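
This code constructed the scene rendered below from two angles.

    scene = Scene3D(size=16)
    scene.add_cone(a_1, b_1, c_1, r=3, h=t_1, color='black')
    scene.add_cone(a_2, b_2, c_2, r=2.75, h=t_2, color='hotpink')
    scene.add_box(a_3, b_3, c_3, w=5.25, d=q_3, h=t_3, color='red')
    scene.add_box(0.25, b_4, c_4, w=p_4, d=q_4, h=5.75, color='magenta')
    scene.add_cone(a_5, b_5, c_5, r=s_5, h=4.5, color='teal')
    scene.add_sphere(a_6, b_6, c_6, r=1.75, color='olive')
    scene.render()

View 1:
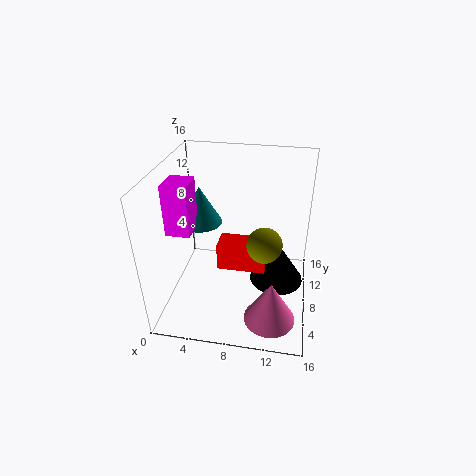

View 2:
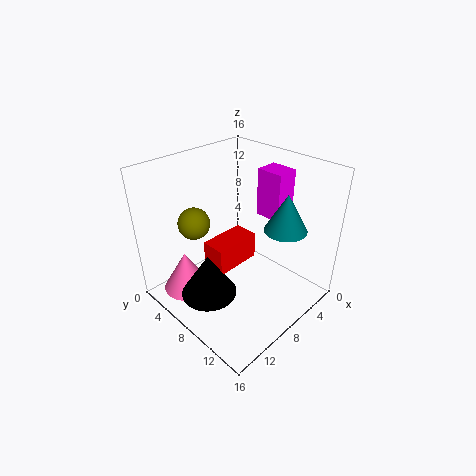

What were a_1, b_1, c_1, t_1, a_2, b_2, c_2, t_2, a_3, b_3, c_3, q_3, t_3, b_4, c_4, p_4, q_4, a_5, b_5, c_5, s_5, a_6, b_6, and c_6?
a_1 = 12.5; b_1 = 8; c_1 = 3; t_1 = 4.75; a_2 = 12.25; b_2 = 3.5; c_2 = 1; t_2 = 4.75; a_3 = 6; b_3 = 6; c_3 = 5; q_3 = 2.75; t_3 = 3; b_4 = 6.25; c_4 = 8.5; p_4 = 2.75; q_4 = 3.25; a_5 = 3; b_5 = 10.75; c_5 = 8; s_5 = 2.5; a_6 = 11.25; b_6 = 4.5; c_6 = 9.75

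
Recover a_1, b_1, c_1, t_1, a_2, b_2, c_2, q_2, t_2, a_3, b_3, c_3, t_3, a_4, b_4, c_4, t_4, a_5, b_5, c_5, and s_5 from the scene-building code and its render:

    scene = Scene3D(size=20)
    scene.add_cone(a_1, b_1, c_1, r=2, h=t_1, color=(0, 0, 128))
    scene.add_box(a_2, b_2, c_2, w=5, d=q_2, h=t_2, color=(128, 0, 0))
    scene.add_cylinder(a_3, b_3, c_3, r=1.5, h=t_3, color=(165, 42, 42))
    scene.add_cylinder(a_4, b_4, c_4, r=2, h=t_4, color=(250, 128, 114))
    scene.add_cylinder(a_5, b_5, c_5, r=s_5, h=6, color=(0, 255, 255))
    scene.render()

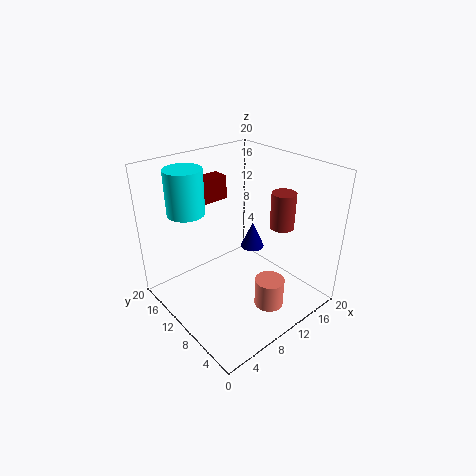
a_1 = 18, b_1 = 15.5, c_1 = 3, t_1 = 4.5, a_2 = 7.5, b_2 = 15.5, c_2 = 13.5, q_2 = 2.5, t_2 = 3.5, a_3 = 12, b_3 = 4, c_3 = 13.5, t_3 = 4.5, a_4 = 11, b_4 = 4.5, c_4 = 1.5, t_4 = 4, a_5 = 4.5, b_5 = 14, c_5 = 14, s_5 = 2.5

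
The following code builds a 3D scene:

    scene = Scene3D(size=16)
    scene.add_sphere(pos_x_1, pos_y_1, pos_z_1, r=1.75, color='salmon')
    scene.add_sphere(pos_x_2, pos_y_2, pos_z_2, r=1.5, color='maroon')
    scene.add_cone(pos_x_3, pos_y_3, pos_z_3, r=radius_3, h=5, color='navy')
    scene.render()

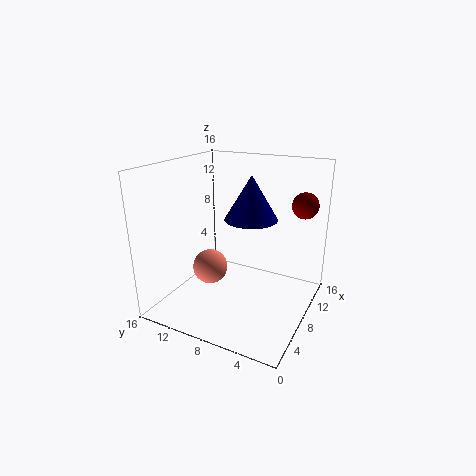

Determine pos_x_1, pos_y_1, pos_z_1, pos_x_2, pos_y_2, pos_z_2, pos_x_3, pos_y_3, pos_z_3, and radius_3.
pos_x_1 = 3.75; pos_y_1 = 9; pos_z_1 = 6.25; pos_x_2 = 12.75; pos_y_2 = 2; pos_z_2 = 11.25; pos_x_3 = 9.75; pos_y_3 = 7.25; pos_z_3 = 9.75; radius_3 = 3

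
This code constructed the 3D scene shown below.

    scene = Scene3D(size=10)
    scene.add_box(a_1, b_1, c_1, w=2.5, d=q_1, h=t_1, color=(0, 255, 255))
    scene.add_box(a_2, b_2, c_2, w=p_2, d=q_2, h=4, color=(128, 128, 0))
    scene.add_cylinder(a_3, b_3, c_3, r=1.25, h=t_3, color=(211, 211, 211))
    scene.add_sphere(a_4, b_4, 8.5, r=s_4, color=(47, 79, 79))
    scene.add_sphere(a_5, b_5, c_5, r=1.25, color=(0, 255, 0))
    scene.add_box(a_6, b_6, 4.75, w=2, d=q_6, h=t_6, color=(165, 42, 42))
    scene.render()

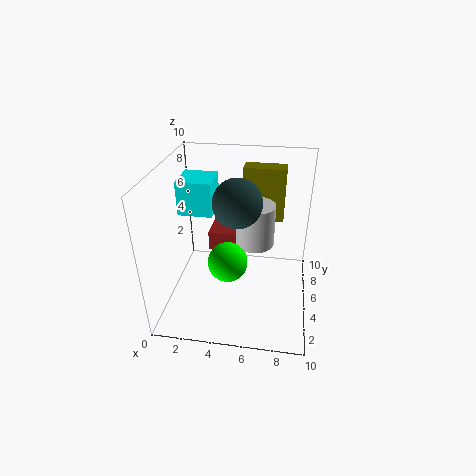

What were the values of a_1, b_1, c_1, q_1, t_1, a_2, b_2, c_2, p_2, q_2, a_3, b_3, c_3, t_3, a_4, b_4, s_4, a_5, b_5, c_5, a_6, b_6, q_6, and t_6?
a_1 = 0.5; b_1 = 5.75; c_1 = 6; q_1 = 2.5; t_1 = 2.5; a_2 = 5; b_2 = 7.25; c_2 = 5.25; p_2 = 3; q_2 = 1.25; a_3 = 6.25; b_3 = 4.25; c_3 = 5.25; t_3 = 2.75; a_4 = 5.25; b_4 = 3.25; s_4 = 1.5; a_5 = 4.75; b_5 = 2.5; c_5 = 4.75; a_6 = 3.25; b_6 = 3.75; q_6 = 3.25; t_6 = 1.25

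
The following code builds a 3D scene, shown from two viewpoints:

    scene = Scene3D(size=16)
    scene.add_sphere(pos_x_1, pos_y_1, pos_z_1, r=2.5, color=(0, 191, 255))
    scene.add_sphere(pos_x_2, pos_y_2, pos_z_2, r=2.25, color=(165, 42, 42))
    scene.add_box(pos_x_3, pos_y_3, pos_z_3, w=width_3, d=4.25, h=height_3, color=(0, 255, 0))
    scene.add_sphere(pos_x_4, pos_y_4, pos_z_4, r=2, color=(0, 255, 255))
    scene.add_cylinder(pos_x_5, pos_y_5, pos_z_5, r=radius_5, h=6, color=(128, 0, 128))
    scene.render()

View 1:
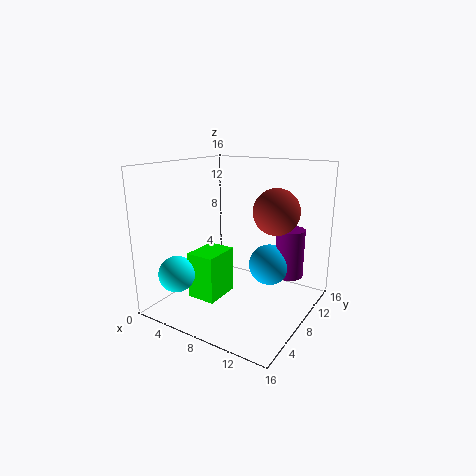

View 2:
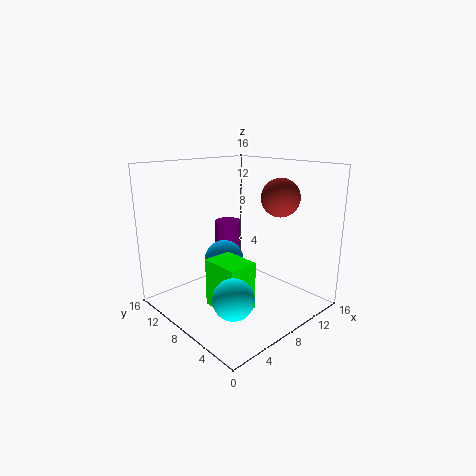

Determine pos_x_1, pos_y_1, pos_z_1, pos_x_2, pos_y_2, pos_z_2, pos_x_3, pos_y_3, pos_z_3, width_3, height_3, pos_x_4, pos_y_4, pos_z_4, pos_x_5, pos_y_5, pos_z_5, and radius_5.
pos_x_1 = 9.75; pos_y_1 = 12.5; pos_z_1 = 3.5; pos_x_2 = 13.25; pos_y_2 = 6.5; pos_z_2 = 12; pos_x_3 = 3.75; pos_y_3 = 4.25; pos_z_3 = 1.25; width_3 = 3.25; height_3 = 5.25; pos_x_4 = 3; pos_y_4 = 3.25; pos_z_4 = 4.25; pos_x_5 = 11.75; pos_y_5 = 14; pos_z_5 = 2; radius_5 = 1.75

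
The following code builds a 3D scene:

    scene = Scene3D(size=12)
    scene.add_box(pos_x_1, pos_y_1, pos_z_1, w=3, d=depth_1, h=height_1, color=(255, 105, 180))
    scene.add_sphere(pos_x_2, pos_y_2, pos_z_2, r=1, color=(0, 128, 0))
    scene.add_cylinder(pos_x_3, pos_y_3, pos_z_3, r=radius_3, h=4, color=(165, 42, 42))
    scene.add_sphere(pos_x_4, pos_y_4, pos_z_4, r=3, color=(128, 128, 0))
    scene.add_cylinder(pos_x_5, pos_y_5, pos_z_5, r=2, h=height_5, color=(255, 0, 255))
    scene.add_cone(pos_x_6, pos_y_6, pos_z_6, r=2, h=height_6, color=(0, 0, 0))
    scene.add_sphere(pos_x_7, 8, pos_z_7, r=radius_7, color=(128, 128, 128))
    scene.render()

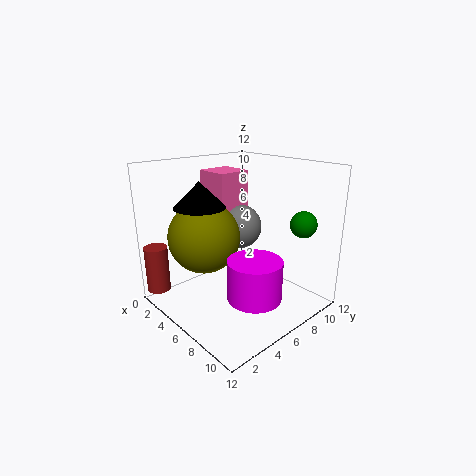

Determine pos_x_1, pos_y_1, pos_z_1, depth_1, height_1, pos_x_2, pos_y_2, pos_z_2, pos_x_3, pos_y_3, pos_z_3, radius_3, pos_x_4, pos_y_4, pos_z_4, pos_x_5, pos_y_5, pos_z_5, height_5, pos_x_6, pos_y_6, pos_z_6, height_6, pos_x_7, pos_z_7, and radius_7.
pos_x_1 = 1, pos_y_1 = 6, pos_z_1 = 6, depth_1 = 3, height_1 = 5, pos_x_2 = 11, pos_y_2 = 8, pos_z_2 = 8, pos_x_3 = 1, pos_y_3 = 1, pos_z_3 = 1, radius_3 = 1, pos_x_4 = 4, pos_y_4 = 4, pos_z_4 = 6, pos_x_5 = 10, pos_y_5 = 4, pos_z_5 = 3, height_5 = 3, pos_x_6 = 5, pos_y_6 = 3, pos_z_6 = 9, height_6 = 2, pos_x_7 = 4, pos_z_7 = 6, radius_7 = 2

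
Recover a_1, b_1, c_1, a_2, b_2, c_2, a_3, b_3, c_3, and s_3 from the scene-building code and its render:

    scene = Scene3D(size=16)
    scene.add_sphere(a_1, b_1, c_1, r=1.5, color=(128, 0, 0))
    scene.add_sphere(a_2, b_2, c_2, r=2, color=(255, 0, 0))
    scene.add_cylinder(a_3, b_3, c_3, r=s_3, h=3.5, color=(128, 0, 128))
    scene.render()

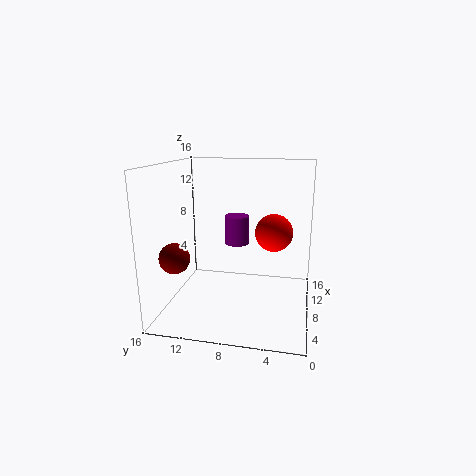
a_1 = 2, b_1 = 13, c_1 = 7.5, a_2 = 7.5, b_2 = 4, c_2 = 9, a_3 = 12, b_3 = 9, c_3 = 6, s_3 = 1.5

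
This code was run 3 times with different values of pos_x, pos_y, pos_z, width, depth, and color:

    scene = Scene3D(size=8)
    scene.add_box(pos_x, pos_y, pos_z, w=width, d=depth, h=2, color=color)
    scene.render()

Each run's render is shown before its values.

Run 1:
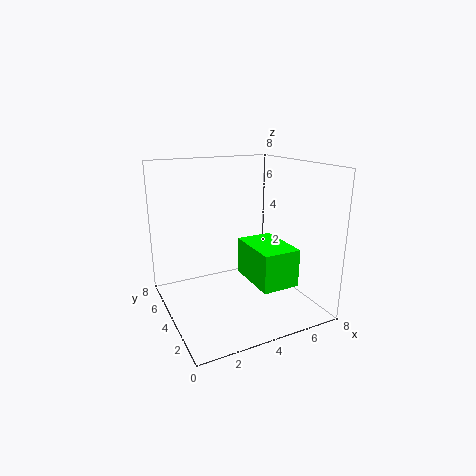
pos_x = 4
pos_y = 1
pos_z = 2
width = 2
depth = 3
color = 'lime'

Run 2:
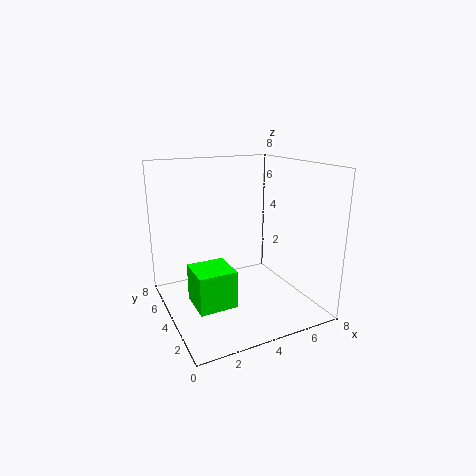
pos_x = 1
pos_y = 2
pos_z = 1
width = 2
depth = 2
color = 'lime'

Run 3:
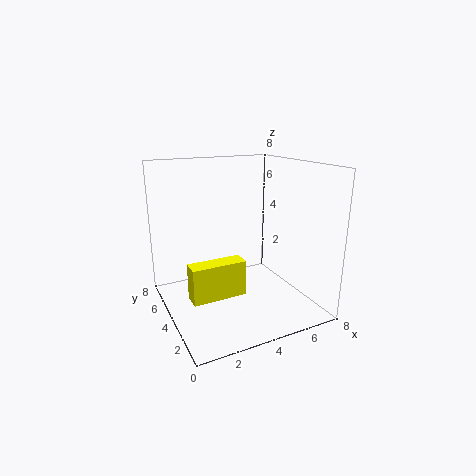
pos_x = 1
pos_y = 3
pos_z = 1
width = 3
depth = 1
color = 'yellow'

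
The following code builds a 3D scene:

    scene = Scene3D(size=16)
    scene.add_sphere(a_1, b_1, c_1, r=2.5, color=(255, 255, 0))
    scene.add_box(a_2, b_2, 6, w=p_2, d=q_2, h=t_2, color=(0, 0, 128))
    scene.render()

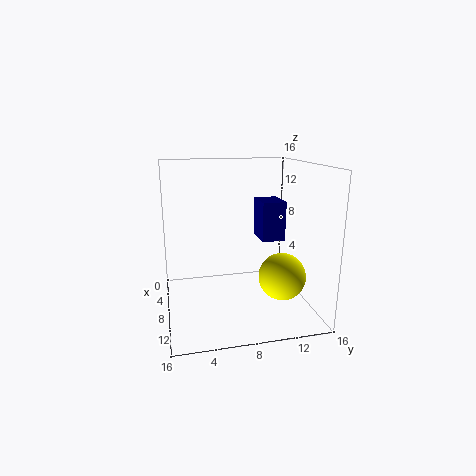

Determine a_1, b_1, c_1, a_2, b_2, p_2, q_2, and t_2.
a_1 = 11.5, b_1 = 12, c_1 = 4.5, a_2 = 0.5, b_2 = 12, p_2 = 4, q_2 = 3, t_2 = 5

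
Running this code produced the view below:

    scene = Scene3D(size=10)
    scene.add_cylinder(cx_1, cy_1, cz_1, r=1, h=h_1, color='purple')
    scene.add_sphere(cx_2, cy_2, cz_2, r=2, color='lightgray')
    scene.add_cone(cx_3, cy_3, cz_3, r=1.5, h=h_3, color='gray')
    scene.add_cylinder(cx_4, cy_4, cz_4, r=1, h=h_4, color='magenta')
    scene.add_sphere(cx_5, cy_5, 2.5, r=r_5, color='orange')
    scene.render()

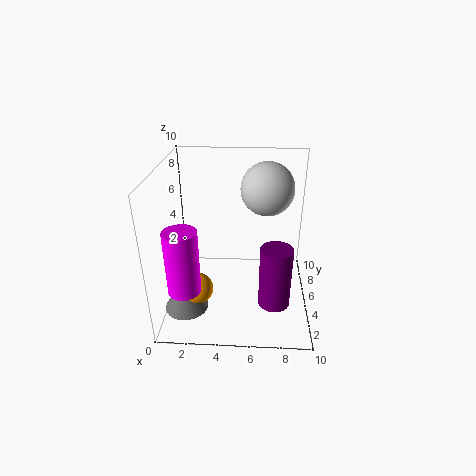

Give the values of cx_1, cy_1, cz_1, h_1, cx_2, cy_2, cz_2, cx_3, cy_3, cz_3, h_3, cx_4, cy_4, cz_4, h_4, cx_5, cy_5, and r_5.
cx_1 = 7.5; cy_1 = 2; cz_1 = 2; h_1 = 4; cx_2 = 7; cy_2 = 8; cz_2 = 7.5; cx_3 = 1.5; cy_3 = 3; cz_3 = 0.5; h_3 = 2.5; cx_4 = 2; cy_4 = 1; cz_4 = 3.5; h_4 = 4; cx_5 = 2.5; cy_5 = 2.5; r_5 = 1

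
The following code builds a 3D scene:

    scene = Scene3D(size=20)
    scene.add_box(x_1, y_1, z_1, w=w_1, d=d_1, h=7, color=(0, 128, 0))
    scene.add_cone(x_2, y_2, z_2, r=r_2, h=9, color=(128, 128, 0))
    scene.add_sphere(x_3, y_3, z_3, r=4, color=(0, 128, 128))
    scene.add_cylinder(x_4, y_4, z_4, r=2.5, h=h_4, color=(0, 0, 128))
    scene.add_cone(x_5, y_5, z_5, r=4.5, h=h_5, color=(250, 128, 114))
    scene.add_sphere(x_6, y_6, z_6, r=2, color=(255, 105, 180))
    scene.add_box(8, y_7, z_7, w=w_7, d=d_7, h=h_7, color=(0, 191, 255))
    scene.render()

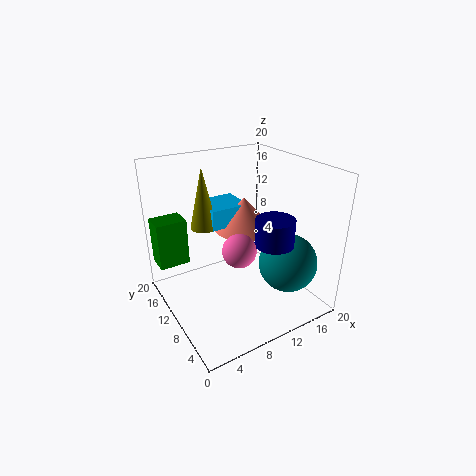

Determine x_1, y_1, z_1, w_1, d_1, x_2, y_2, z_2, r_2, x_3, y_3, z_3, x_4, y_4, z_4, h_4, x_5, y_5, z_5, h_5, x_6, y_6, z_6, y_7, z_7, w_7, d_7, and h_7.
x_1 = 0.5; y_1 = 16; z_1 = 4.5; w_1 = 4.5; d_1 = 3.5; x_2 = 7.5; y_2 = 15.5; z_2 = 10; r_2 = 2; x_3 = 15; y_3 = 5; z_3 = 7; x_4 = 12; y_4 = 4.5; z_4 = 11; h_4 = 3.5; x_5 = 13.5; y_5 = 14; z_5 = 9; h_5 = 5; x_6 = 6.5; y_6 = 4; z_6 = 12; y_7 = 13.5; z_7 = 10; w_7 = 6; d_7 = 5.5; h_7 = 3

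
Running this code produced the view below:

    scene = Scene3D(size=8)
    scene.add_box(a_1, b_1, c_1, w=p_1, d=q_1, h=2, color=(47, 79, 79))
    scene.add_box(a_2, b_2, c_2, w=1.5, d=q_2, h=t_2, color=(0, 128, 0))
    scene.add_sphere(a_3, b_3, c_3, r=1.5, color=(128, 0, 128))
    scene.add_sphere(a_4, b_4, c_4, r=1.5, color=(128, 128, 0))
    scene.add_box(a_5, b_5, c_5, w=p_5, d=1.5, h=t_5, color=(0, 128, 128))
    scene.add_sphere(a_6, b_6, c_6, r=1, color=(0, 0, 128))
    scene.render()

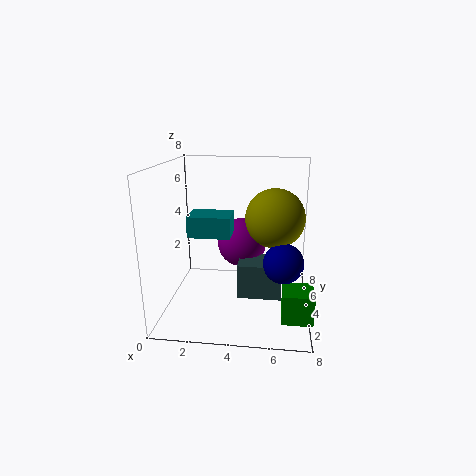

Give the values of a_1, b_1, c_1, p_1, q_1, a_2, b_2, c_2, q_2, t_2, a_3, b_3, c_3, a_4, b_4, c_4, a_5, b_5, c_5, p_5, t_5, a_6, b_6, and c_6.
a_1 = 4
b_1 = 3.5
c_1 = 0.5
p_1 = 2.5
q_1 = 2
a_2 = 6.5
b_2 = 0.5
c_2 = 1
q_2 = 1.5
t_2 = 1.5
a_3 = 4
b_3 = 6
c_3 = 3
a_4 = 6
b_4 = 3
c_4 = 5.5
a_5 = 2
b_5 = 1
c_5 = 5
p_5 = 2
t_5 = 1
a_6 = 6.5
b_6 = 2
c_6 = 3.5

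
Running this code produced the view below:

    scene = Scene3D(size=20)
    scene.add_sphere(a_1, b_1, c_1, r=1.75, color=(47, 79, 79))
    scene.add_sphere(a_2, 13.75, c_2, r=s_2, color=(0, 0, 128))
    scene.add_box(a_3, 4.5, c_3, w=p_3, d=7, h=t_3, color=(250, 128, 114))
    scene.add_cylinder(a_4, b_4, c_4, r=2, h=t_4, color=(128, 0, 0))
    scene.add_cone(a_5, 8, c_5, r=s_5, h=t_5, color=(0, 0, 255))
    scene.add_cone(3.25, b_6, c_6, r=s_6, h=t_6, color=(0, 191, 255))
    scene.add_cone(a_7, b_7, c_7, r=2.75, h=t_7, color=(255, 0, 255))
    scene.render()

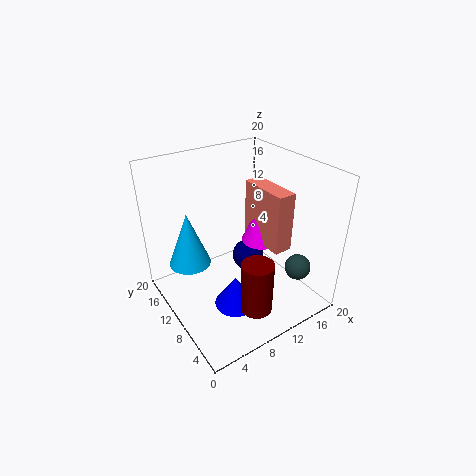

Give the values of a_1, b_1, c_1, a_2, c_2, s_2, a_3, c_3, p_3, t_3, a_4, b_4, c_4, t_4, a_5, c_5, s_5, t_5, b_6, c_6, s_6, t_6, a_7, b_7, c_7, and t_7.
a_1 = 15.5; b_1 = 3.5; c_1 = 6.75; a_2 = 14.5; c_2 = 3.25; s_2 = 2.5; a_3 = 12.25; c_3 = 9.5; p_3 = 2.5; t_3 = 8; a_4 = 7.75; b_4 = 2.5; c_4 = 4.25; t_4 = 6.75; a_5 = 8.25; c_5 = 0.5; s_5 = 3; t_5 = 4.5; b_6 = 11.5; c_6 = 7.75; s_6 = 2.75; t_6 = 7.25; a_7 = 13.5; b_7 = 9.25; c_7 = 9; t_7 = 6.5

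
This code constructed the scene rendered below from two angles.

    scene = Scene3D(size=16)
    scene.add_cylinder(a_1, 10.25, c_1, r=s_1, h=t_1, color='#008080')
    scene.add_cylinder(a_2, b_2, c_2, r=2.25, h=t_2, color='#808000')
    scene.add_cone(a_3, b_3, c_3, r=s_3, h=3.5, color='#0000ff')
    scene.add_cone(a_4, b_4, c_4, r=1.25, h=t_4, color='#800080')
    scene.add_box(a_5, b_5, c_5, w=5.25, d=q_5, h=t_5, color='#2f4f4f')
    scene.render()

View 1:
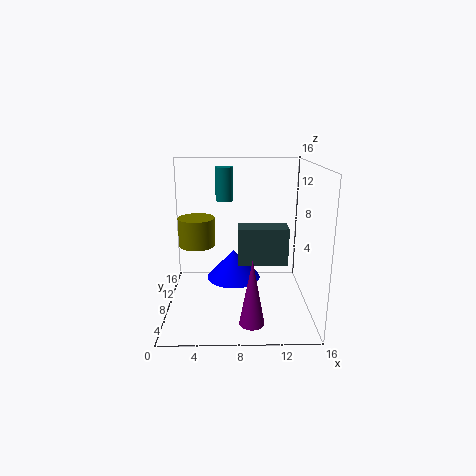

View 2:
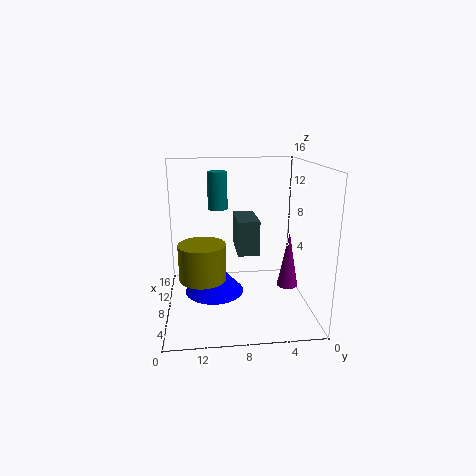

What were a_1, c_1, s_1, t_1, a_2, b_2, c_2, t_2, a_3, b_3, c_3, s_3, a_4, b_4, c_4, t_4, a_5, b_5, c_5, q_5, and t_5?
a_1 = 6.5; c_1 = 11.75; s_1 = 1; t_1 = 3.75; a_2 = 3; b_2 = 12; c_2 = 5.75; t_2 = 3.5; a_3 = 7.5; b_3 = 10.75; c_3 = 2; s_3 = 3.25; a_4 = 9.25; b_4 = 1.75; c_4 = 1.25; t_4 = 6.75; a_5 = 8; b_5 = 5.5; c_5 = 5.75; q_5 = 2.5; t_5 = 4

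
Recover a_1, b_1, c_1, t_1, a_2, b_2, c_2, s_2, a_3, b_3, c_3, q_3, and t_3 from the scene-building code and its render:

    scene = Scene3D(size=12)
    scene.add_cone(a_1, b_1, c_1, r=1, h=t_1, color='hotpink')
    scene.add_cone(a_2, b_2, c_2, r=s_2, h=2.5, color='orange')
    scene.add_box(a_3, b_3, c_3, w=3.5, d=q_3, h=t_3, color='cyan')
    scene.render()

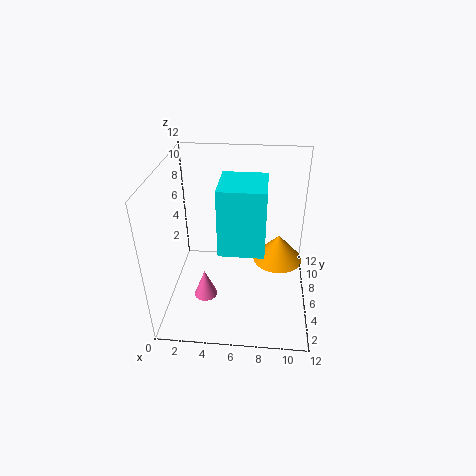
a_1 = 3.25, b_1 = 4.75, c_1 = 0.75, t_1 = 2.5, a_2 = 9.5, b_2 = 8.25, c_2 = 2.5, s_2 = 2.25, a_3 = 4.75, b_3 = 3, c_3 = 6.25, q_3 = 3.75, t_3 = 5.25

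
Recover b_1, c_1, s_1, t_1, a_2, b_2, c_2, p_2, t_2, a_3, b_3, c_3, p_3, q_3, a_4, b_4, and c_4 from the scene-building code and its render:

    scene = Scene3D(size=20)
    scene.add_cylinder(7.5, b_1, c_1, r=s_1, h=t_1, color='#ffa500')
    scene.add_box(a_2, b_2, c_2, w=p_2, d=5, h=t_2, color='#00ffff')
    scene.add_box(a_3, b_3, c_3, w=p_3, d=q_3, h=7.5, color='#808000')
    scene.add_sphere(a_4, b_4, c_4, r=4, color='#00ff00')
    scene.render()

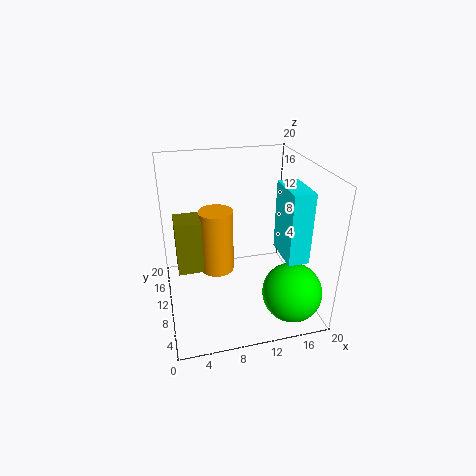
b_1 = 13, c_1 = 3.5, s_1 = 2.5, t_1 = 9.5, a_2 = 13.5, b_2 = 0.5, c_2 = 11, p_2 = 2.5, t_2 = 8.5, a_3 = 1.5, b_3 = 9.5, c_3 = 5.5, p_3 = 3.5, q_3 = 4, a_4 = 16, b_4 = 4, c_4 = 4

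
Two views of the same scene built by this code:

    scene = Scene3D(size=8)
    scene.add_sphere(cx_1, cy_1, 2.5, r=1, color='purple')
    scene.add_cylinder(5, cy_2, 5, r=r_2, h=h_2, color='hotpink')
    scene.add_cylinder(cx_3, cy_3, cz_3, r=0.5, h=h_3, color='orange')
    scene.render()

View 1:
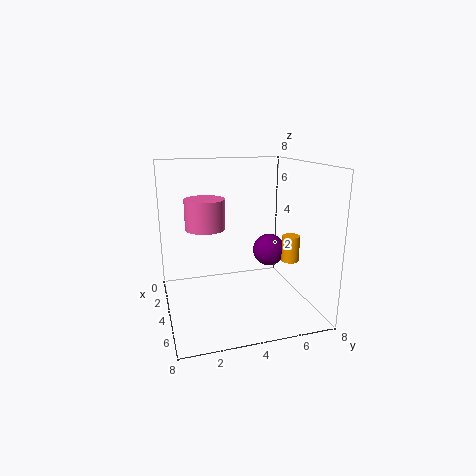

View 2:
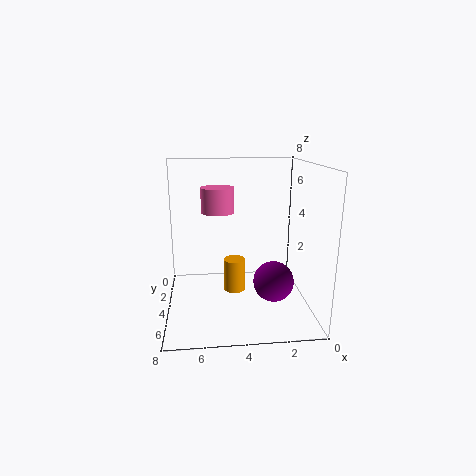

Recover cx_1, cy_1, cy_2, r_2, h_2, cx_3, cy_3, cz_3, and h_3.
cx_1 = 2.5
cy_1 = 6.5
cy_2 = 2
r_2 = 1
h_2 = 1.5
cx_3 = 4.5
cy_3 = 7
cz_3 = 2.5
h_3 = 1.5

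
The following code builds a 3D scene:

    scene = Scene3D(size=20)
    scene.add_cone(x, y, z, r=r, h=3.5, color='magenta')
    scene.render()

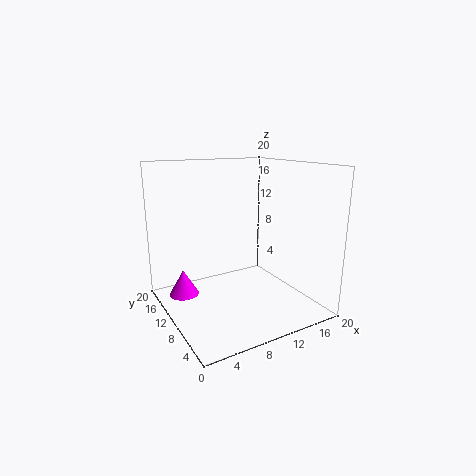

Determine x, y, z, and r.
x = 2.5
y = 12
z = 2.5
r = 2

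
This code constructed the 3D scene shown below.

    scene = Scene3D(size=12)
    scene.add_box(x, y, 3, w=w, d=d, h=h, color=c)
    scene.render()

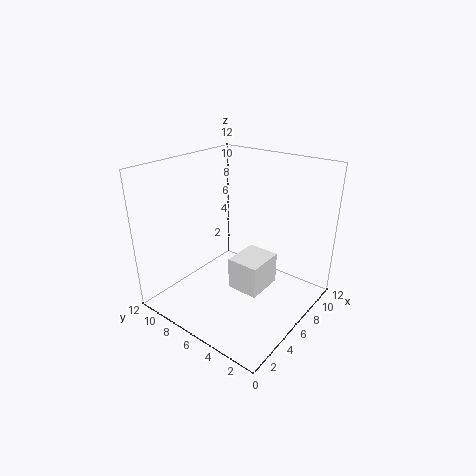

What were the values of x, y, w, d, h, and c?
x = 3.5; y = 2.5; w = 3; d = 2.5; h = 2.5; c = 'white'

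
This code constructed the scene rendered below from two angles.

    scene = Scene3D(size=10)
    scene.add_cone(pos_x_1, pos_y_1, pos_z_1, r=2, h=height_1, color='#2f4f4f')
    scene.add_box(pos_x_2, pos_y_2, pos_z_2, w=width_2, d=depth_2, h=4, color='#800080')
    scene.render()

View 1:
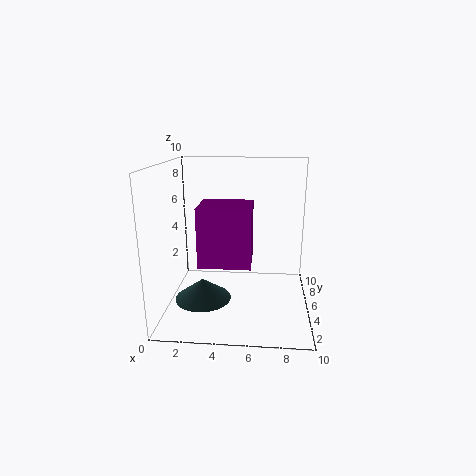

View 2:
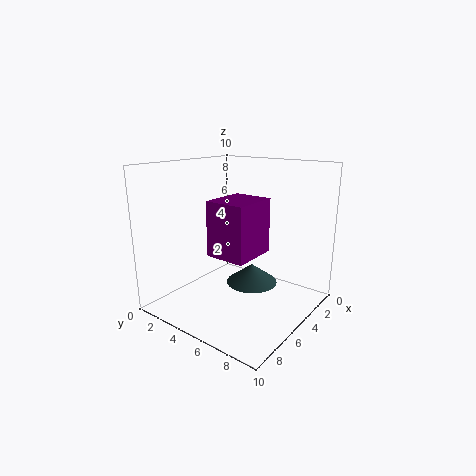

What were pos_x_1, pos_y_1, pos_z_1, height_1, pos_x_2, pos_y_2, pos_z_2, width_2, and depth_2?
pos_x_1 = 2.5
pos_y_1 = 4.5
pos_z_1 = 0.5
height_1 = 1.5
pos_x_2 = 2.5
pos_y_2 = 3
pos_z_2 = 3.5
width_2 = 3.5
depth_2 = 3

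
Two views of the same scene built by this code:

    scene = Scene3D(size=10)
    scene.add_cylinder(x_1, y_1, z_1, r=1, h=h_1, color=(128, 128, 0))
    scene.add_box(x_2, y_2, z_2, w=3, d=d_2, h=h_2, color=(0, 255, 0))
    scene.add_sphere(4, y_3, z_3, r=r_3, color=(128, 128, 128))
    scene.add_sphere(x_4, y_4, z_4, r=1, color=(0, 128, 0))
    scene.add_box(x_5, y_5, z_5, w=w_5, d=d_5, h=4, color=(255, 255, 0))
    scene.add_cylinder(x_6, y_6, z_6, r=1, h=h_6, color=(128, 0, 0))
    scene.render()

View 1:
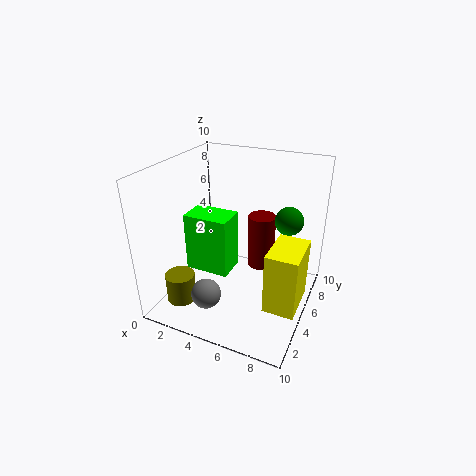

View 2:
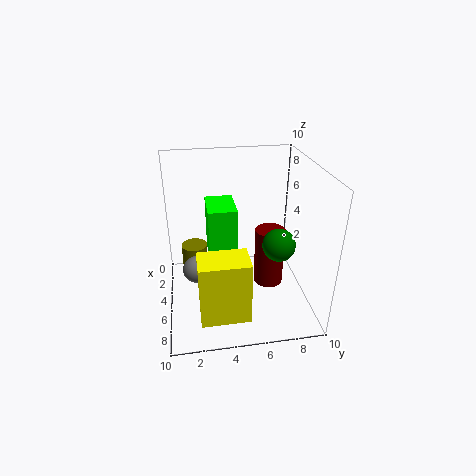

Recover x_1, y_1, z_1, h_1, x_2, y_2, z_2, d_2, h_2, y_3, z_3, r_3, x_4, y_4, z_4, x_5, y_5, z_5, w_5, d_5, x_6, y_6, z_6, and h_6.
x_1 = 2; y_1 = 2; z_1 = 1; h_1 = 2; x_2 = 2; y_2 = 3; z_2 = 3; d_2 = 2; h_2 = 4; y_3 = 2; z_3 = 2; r_3 = 1; x_4 = 8; y_4 = 7; z_4 = 6; x_5 = 8; y_5 = 2; z_5 = 2; w_5 = 2; d_5 = 3; x_6 = 6; y_6 = 7; z_6 = 2; h_6 = 4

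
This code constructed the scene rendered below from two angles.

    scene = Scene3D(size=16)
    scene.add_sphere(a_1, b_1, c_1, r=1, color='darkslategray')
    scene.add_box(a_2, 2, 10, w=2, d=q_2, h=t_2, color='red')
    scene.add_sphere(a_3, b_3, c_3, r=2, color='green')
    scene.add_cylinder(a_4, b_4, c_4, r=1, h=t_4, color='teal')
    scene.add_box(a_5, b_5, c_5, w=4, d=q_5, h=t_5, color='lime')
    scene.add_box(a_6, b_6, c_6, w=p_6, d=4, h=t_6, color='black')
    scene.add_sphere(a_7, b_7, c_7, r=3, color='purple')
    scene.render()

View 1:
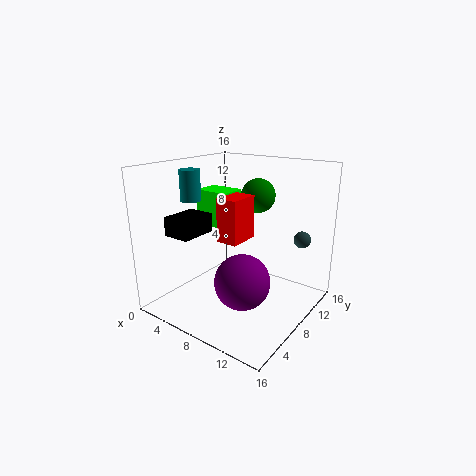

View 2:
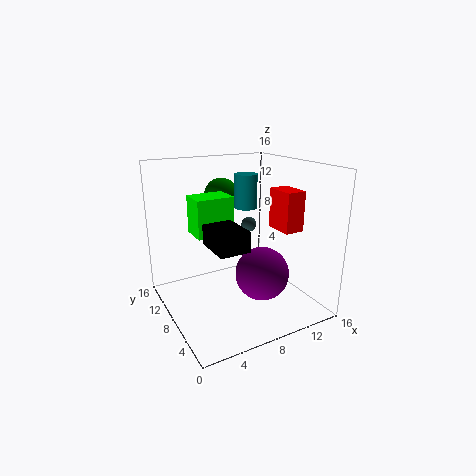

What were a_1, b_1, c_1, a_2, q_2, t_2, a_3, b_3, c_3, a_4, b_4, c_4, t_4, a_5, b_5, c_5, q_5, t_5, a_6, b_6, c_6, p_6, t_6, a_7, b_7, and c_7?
a_1 = 13, b_1 = 14, c_1 = 7, a_2 = 10, q_2 = 3, t_2 = 4, a_3 = 8, b_3 = 12, c_3 = 12, a_4 = 6, b_4 = 3, c_4 = 13, t_4 = 3, a_5 = 3, b_5 = 7, c_5 = 9, q_5 = 3, t_5 = 4, a_6 = 3, b_6 = 2, c_6 = 9, p_6 = 3, t_6 = 2, a_7 = 10, b_7 = 6, c_7 = 4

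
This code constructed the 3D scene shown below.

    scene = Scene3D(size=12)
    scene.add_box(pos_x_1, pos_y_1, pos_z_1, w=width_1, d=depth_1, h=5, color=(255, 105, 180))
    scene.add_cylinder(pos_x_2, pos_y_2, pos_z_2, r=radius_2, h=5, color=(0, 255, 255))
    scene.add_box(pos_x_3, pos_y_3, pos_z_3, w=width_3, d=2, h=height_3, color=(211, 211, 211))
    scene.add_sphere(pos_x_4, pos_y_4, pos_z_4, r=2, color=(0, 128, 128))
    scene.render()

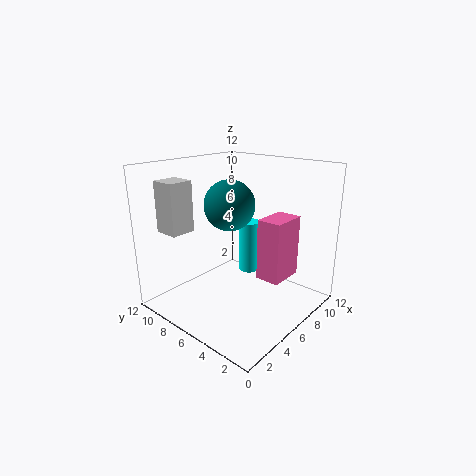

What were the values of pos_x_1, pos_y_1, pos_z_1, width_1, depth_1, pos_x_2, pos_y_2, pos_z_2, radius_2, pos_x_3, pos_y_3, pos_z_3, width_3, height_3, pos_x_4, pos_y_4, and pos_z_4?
pos_x_1 = 6; pos_y_1 = 2; pos_z_1 = 3; width_1 = 3; depth_1 = 2; pos_x_2 = 10; pos_y_2 = 8; pos_z_2 = 1; radius_2 = 1; pos_x_3 = 1; pos_y_3 = 8; pos_z_3 = 7; width_3 = 2; height_3 = 4; pos_x_4 = 5; pos_y_4 = 6; pos_z_4 = 9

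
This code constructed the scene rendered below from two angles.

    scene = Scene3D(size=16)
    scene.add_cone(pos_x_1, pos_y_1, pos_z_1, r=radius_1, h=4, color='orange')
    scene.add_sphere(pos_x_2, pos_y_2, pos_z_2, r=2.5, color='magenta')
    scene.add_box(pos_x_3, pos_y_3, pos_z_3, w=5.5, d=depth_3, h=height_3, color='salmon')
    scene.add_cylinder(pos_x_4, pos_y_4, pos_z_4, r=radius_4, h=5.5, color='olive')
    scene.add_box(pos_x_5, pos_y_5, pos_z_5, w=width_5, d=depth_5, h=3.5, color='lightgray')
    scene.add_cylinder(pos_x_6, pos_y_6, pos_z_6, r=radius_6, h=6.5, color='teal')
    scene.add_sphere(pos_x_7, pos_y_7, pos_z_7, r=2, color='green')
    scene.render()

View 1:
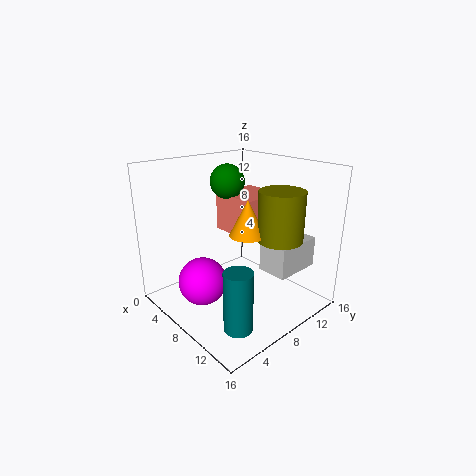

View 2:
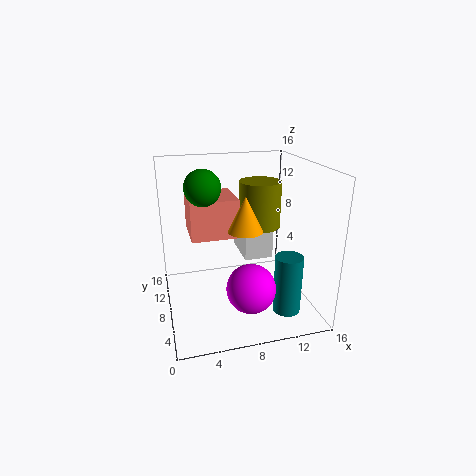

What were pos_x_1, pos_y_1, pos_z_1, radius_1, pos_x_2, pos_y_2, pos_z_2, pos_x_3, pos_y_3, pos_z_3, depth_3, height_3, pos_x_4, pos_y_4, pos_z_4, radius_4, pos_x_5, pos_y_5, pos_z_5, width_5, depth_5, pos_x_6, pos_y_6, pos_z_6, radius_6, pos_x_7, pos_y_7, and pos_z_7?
pos_x_1 = 9, pos_y_1 = 8.5, pos_z_1 = 8.5, radius_1 = 2, pos_x_2 = 8, pos_y_2 = 3, pos_z_2 = 4.5, pos_x_3 = 3, pos_y_3 = 9, pos_z_3 = 7.5, depth_3 = 5.5, height_3 = 4.5, pos_x_4 = 11.5, pos_y_4 = 11, pos_z_4 = 8, radius_4 = 2.5, pos_x_5 = 9.5, pos_y_5 = 10, pos_z_5 = 4, width_5 = 3.5, depth_5 = 5.5, pos_x_6 = 12.5, pos_y_6 = 4, pos_z_6 = 0.5, radius_6 = 1.5, pos_x_7 = 4.5, pos_y_7 = 9.5, pos_z_7 = 13.5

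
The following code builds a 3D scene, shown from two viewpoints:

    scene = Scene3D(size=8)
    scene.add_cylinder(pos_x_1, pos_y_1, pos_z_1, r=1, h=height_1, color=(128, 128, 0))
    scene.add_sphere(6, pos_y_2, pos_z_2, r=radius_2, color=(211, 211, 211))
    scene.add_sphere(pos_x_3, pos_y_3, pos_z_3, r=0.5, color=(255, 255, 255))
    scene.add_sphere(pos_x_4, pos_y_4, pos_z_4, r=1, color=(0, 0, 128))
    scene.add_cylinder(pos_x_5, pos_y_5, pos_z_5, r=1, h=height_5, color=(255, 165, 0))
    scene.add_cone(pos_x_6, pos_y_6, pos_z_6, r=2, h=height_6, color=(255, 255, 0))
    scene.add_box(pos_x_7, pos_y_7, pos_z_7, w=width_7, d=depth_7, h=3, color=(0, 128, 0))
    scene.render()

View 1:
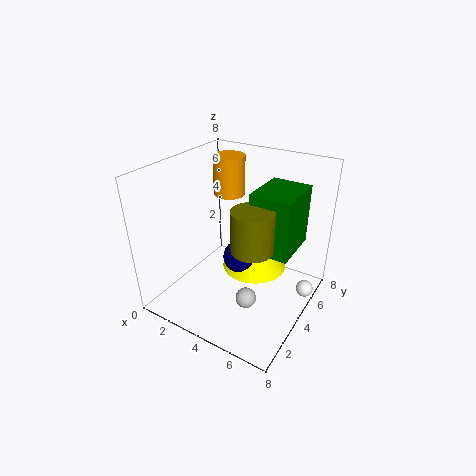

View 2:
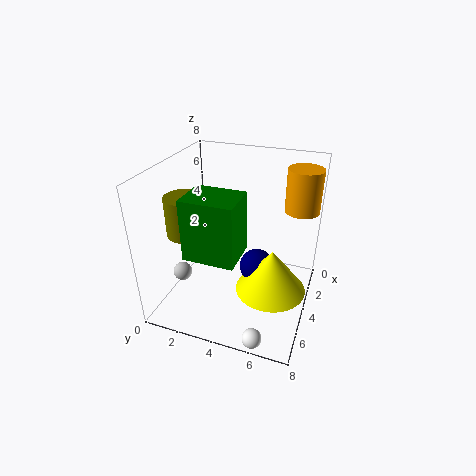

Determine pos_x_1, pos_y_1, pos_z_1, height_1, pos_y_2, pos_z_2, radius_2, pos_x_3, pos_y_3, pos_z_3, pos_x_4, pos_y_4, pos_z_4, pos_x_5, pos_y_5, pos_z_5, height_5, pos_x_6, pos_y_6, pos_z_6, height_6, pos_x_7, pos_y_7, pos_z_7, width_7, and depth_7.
pos_x_1 = 6; pos_y_1 = 2; pos_z_1 = 5; height_1 = 2; pos_y_2 = 1.5; pos_z_2 = 2.5; radius_2 = 0.5; pos_x_3 = 7.5; pos_y_3 = 6; pos_z_3 = 0.5; pos_x_4 = 3.5; pos_y_4 = 5; pos_z_4 = 2; pos_x_5 = 1.5; pos_y_5 = 7; pos_z_5 = 5; height_5 = 2.5; pos_x_6 = 4; pos_y_6 = 6; pos_z_6 = 1; height_6 = 2.5; pos_x_7 = 5.5; pos_y_7 = 2.5; pos_z_7 = 4.5; width_7 = 2; depth_7 = 2.5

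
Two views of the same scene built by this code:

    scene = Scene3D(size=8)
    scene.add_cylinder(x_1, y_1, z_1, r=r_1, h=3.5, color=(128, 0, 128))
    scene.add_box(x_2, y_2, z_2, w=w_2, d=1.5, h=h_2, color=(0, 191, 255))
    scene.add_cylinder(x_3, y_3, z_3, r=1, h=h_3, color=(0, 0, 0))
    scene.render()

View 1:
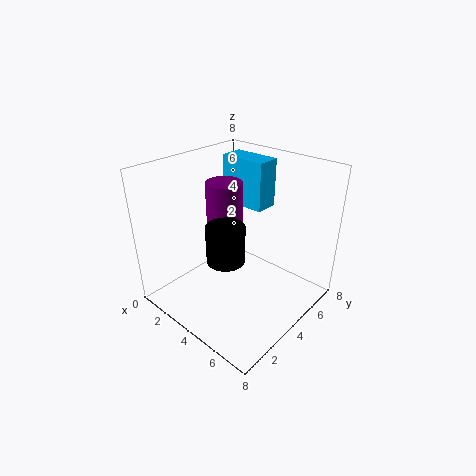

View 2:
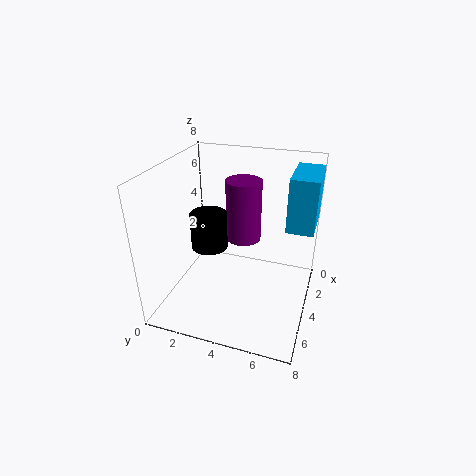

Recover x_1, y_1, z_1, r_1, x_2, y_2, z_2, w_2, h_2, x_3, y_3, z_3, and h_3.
x_1 = 3
y_1 = 4
z_1 = 3.5
r_1 = 1
x_2 = 0.5
y_2 = 6.5
z_2 = 4.5
w_2 = 3
h_2 = 3
x_3 = 4.5
y_3 = 2.5
z_3 = 3.5
h_3 = 2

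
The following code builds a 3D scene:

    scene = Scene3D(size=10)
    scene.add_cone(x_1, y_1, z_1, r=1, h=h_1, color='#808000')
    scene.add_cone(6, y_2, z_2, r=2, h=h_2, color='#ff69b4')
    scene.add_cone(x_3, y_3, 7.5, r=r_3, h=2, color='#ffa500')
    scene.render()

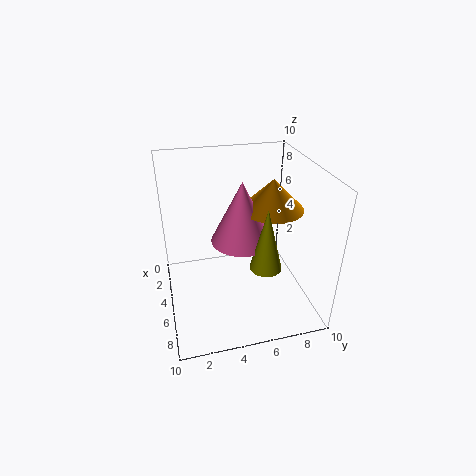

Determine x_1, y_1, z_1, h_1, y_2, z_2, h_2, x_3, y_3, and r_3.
x_1 = 8
y_1 = 6
z_1 = 4.5
h_1 = 4
y_2 = 5
z_2 = 5.5
h_2 = 4
x_3 = 6
y_3 = 7
r_3 = 2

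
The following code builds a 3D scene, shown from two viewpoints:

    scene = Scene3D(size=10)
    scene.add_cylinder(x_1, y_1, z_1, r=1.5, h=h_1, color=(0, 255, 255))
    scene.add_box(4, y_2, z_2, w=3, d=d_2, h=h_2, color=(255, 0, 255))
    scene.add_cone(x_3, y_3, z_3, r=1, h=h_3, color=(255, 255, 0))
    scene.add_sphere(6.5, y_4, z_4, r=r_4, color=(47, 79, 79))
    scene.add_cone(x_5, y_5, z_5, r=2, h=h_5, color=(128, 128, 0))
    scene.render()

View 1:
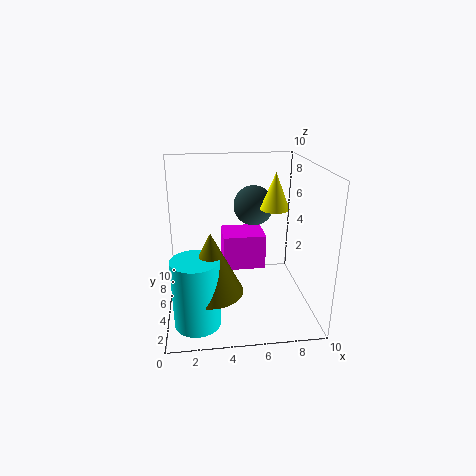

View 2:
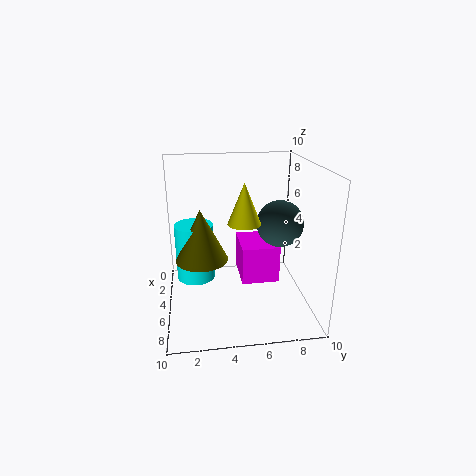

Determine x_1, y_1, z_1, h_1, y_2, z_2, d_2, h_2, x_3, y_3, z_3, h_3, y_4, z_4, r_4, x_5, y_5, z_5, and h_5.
x_1 = 2, y_1 = 2, z_1 = 0.5, h_1 = 4.5, y_2 = 5, z_2 = 2.5, d_2 = 2.5, h_2 = 2.5, x_3 = 7.5, y_3 = 5, z_3 = 7, h_3 = 2.5, y_4 = 7.5, z_4 = 6.5, r_4 = 1.5, x_5 = 3, y_5 = 2.5, z_5 = 2.5, h_5 = 4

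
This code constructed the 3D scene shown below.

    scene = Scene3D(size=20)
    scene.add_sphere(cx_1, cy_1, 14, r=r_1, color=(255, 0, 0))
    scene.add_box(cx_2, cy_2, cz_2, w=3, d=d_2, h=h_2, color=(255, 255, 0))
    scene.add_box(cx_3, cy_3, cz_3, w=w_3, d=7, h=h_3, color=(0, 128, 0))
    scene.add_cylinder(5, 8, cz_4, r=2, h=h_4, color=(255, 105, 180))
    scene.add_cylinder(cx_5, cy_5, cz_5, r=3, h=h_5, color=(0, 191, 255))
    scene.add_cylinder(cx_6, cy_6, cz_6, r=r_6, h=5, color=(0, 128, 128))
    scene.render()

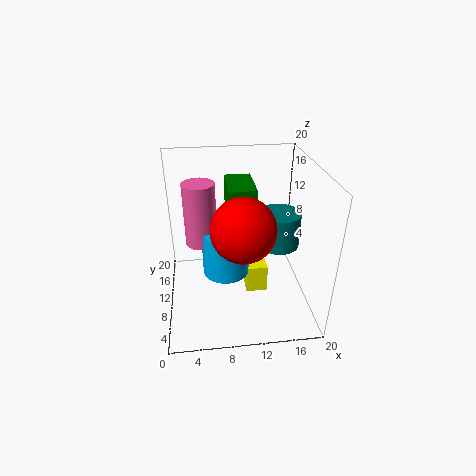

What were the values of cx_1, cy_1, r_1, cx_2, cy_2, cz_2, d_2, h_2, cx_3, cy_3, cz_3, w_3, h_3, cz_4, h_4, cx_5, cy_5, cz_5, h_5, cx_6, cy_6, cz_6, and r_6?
cx_1 = 10
cy_1 = 5
r_1 = 4
cx_2 = 11
cy_2 = 8
cz_2 = 2
d_2 = 6
h_2 = 4
cx_3 = 9
cy_3 = 12
cz_3 = 8
w_3 = 4
h_3 = 8
cz_4 = 11
h_4 = 8
cx_5 = 8
cy_5 = 7
cz_5 = 7
h_5 = 6
cx_6 = 16
cy_6 = 11
cz_6 = 8
r_6 = 3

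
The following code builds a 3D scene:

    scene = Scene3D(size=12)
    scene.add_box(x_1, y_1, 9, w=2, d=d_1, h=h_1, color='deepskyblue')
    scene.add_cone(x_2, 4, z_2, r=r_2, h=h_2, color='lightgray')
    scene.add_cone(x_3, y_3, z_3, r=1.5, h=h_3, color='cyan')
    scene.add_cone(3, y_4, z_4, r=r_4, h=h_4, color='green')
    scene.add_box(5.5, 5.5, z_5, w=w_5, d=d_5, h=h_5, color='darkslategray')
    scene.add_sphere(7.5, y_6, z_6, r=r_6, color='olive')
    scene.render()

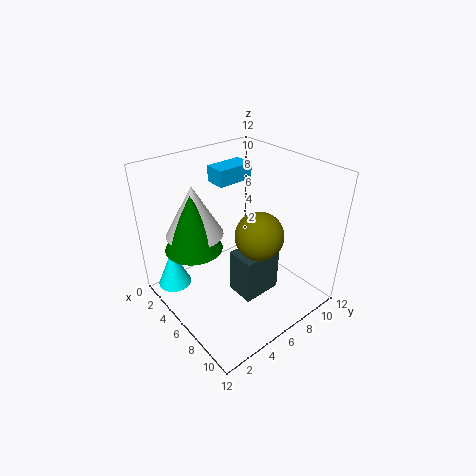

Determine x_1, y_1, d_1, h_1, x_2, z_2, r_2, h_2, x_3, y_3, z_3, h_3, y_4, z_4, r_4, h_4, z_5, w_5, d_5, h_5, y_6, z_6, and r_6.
x_1 = 0.5
y_1 = 7
d_1 = 3.5
h_1 = 1.5
x_2 = 2.5
z_2 = 5.5
r_2 = 2.5
h_2 = 4.5
x_3 = 1.5
y_3 = 2
z_3 = 0.5
h_3 = 3.5
y_4 = 3.5
z_4 = 4.5
r_4 = 2.5
h_4 = 5
z_5 = 0.5
w_5 = 2.5
d_5 = 3.5
h_5 = 4
y_6 = 7
z_6 = 6.5
r_6 = 2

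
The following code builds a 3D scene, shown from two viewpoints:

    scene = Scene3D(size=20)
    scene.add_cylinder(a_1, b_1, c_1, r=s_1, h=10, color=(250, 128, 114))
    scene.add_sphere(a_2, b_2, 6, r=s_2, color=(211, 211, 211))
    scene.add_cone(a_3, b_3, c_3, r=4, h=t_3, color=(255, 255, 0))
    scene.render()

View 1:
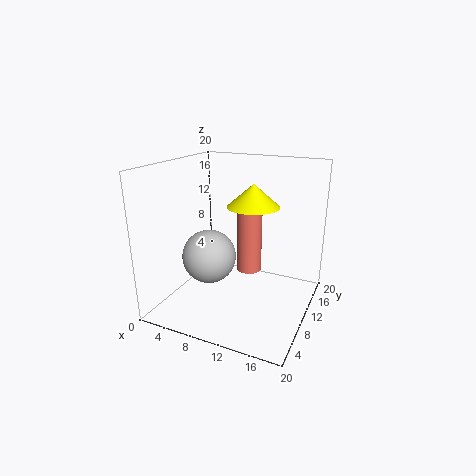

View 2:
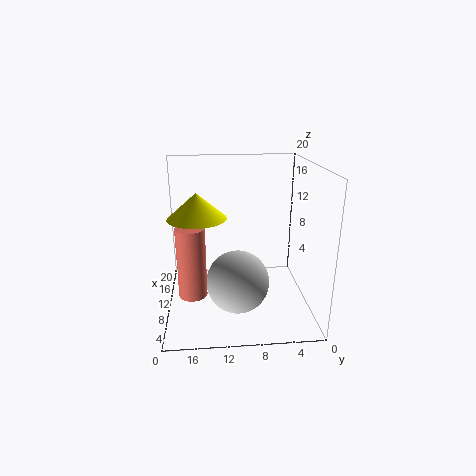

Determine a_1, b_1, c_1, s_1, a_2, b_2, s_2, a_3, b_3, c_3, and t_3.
a_1 = 9
b_1 = 16.5
c_1 = 2
s_1 = 2
a_2 = 5
b_2 = 10.5
s_2 = 4
a_3 = 10
b_3 = 15.5
c_3 = 13
t_3 = 3.5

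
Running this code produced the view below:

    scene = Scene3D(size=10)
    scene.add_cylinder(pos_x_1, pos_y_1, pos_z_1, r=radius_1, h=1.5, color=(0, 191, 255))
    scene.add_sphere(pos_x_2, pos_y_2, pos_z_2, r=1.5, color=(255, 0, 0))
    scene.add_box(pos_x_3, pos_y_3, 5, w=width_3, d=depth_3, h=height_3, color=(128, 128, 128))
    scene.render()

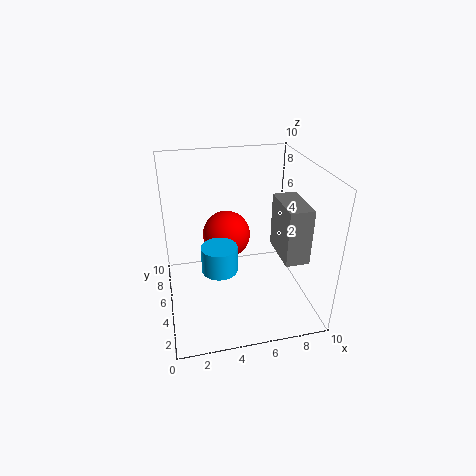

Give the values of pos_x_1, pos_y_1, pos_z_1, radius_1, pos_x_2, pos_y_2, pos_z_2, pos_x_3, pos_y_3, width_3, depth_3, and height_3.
pos_x_1 = 3, pos_y_1 = 1, pos_z_1 = 5.5, radius_1 = 1, pos_x_2 = 4, pos_y_2 = 4, pos_z_2 = 6, pos_x_3 = 7, pos_y_3 = 1, width_3 = 1.5, depth_3 = 3, height_3 = 3.5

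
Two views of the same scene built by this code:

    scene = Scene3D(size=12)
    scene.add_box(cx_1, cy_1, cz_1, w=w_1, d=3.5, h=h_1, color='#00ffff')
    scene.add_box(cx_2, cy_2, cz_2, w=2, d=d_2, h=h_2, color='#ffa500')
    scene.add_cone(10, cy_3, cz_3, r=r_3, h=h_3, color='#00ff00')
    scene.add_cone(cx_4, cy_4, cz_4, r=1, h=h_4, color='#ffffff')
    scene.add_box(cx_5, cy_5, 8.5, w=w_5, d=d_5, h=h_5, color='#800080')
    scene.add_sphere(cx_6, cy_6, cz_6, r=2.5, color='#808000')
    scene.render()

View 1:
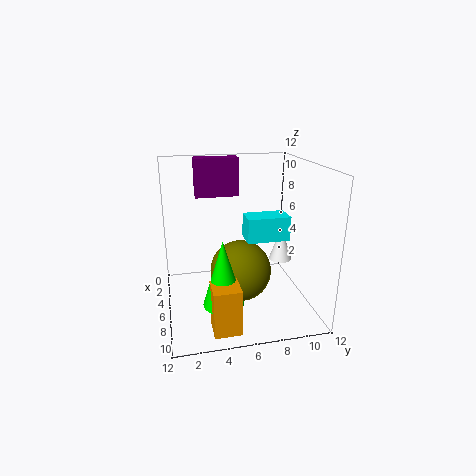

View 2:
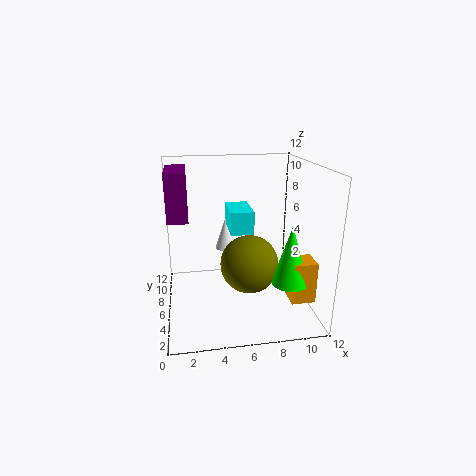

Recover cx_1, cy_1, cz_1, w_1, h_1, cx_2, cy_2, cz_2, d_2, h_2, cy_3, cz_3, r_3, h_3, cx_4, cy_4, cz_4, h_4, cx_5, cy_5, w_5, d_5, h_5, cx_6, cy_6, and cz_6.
cx_1 = 5.5
cy_1 = 6.5
cz_1 = 6
w_1 = 2
h_1 = 2
cx_2 = 10
cy_2 = 3
cz_2 = 1
d_2 = 2
h_2 = 3.5
cy_3 = 4
cz_3 = 2.5
r_3 = 1.5
h_3 = 5
cx_4 = 5.5
cy_4 = 10
cz_4 = 3.5
h_4 = 3
cx_5 = 0.5
cy_5 = 3
w_5 = 1.5
d_5 = 4
h_5 = 3.5
cx_6 = 7
cy_6 = 6
cz_6 = 3.5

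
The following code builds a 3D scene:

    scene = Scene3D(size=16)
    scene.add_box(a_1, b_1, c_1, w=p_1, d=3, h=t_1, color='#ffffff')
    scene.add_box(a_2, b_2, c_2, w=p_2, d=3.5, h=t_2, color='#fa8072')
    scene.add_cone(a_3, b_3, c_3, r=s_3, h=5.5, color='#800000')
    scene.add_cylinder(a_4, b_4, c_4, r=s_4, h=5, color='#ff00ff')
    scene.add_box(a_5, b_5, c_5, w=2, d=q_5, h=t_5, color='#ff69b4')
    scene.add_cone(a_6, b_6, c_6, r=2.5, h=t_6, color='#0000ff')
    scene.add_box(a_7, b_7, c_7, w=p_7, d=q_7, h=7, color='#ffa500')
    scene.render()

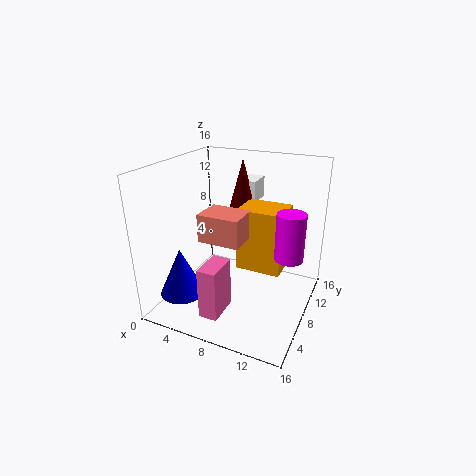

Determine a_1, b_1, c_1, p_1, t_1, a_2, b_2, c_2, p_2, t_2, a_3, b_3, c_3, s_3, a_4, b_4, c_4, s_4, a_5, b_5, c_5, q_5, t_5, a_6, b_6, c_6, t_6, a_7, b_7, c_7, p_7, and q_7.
a_1 = 6.5
b_1 = 11.5
c_1 = 11
p_1 = 2
t_1 = 2.5
a_2 = 5
b_2 = 4.5
c_2 = 8.5
p_2 = 4.5
t_2 = 3
a_3 = 7
b_3 = 11.5
c_3 = 10.5
s_3 = 1.5
a_4 = 14
b_4 = 7.5
c_4 = 7
s_4 = 1.5
a_5 = 6.5
b_5 = 1.5
c_5 = 1.5
q_5 = 3.5
t_5 = 5.5
a_6 = 2.5
b_6 = 4.5
c_6 = 1.5
t_6 = 5.5
a_7 = 8
b_7 = 7.5
c_7 = 4.5
p_7 = 5
q_7 = 4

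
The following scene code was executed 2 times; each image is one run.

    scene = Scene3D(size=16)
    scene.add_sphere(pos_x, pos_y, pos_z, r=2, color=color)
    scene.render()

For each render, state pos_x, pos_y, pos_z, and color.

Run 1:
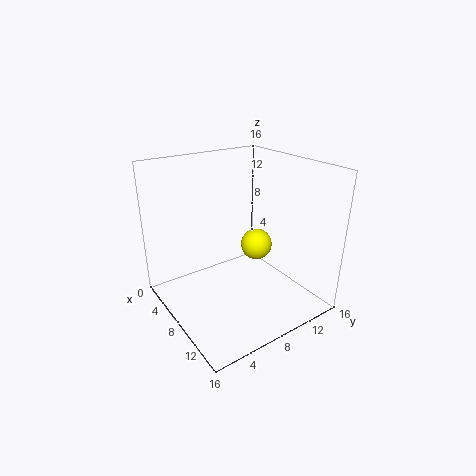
pos_x = 5, pos_y = 13, pos_z = 4.5, color = 'yellow'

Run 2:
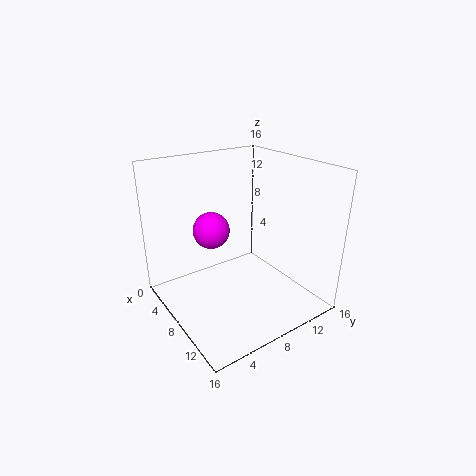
pos_x = 6.5, pos_y = 5.5, pos_z = 9, color = 'magenta'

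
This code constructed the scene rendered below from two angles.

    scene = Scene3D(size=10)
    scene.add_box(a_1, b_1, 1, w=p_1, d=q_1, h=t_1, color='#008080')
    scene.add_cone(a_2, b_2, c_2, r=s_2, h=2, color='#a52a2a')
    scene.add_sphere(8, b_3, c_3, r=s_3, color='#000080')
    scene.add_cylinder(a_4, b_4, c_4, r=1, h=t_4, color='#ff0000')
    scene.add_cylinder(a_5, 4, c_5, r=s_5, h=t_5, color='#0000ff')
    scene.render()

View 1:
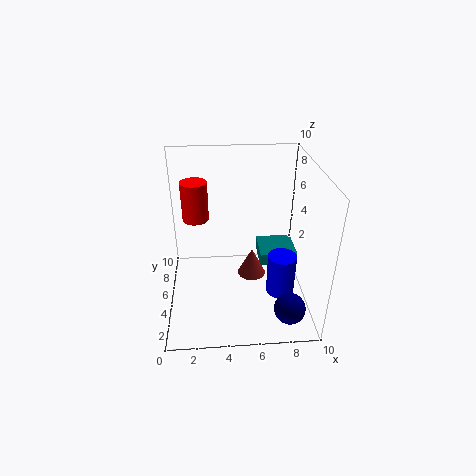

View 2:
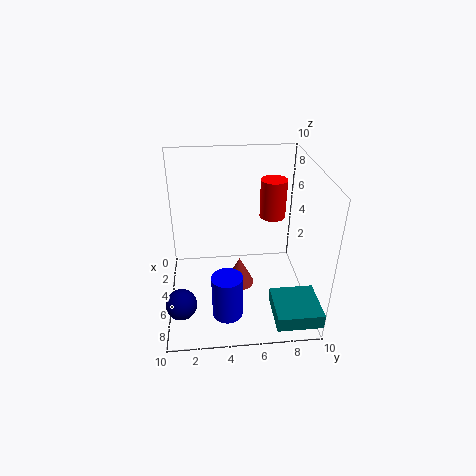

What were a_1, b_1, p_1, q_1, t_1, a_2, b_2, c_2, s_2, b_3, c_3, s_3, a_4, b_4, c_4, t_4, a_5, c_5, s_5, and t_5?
a_1 = 7, b_1 = 7, p_1 = 3, q_1 = 3, t_1 = 1, a_2 = 6, b_2 = 5, c_2 = 2, s_2 = 1, b_3 = 1, c_3 = 2, s_3 = 1, a_4 = 2, b_4 = 8, c_4 = 5, t_4 = 3, a_5 = 8, c_5 = 1, s_5 = 1, t_5 = 3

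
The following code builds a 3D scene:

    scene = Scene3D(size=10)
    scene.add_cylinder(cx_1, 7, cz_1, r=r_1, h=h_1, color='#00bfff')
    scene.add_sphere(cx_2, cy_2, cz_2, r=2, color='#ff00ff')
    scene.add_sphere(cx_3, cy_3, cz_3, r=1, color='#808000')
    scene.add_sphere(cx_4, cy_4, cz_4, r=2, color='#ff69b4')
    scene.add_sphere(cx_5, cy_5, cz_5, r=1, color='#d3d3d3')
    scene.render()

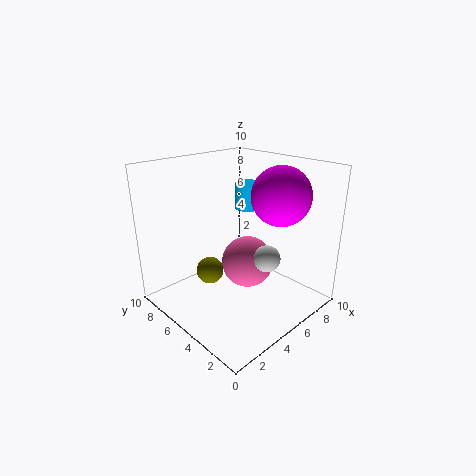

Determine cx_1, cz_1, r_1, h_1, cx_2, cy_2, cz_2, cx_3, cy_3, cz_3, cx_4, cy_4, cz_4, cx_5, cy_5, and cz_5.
cx_1 = 8, cz_1 = 6, r_1 = 1, h_1 = 2, cx_2 = 7, cy_2 = 3, cz_2 = 8, cx_3 = 4, cy_3 = 7, cz_3 = 2, cx_4 = 7, cy_4 = 6, cz_4 = 2, cx_5 = 7, cy_5 = 4, cz_5 = 3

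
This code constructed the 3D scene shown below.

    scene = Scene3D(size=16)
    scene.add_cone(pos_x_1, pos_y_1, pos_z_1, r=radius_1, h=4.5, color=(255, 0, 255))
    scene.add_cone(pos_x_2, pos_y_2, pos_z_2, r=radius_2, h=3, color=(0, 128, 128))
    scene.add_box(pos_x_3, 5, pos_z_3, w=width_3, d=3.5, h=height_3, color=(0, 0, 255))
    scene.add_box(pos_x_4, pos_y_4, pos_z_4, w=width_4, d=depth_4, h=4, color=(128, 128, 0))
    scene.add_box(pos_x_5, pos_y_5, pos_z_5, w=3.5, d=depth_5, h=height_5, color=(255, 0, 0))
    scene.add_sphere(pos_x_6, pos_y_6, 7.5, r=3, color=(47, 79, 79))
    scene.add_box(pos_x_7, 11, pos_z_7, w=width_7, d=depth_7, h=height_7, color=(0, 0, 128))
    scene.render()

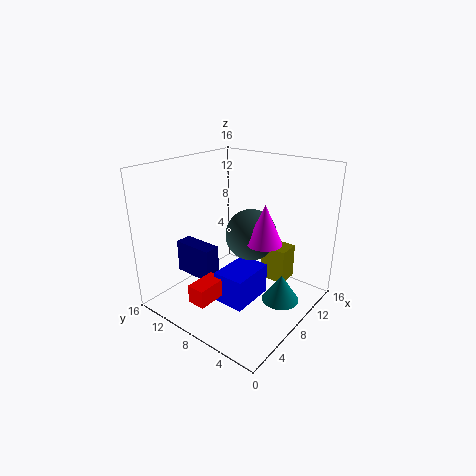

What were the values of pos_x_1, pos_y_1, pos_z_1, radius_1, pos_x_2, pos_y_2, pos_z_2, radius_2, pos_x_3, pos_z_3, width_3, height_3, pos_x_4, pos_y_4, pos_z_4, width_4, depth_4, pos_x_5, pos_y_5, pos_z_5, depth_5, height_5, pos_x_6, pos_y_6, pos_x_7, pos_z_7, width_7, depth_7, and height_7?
pos_x_1 = 9.5; pos_y_1 = 5.5; pos_z_1 = 7.5; radius_1 = 2; pos_x_2 = 8.5; pos_y_2 = 2.5; pos_z_2 = 2; radius_2 = 2; pos_x_3 = 4.5; pos_z_3 = 1.5; width_3 = 5; height_3 = 3.5; pos_x_4 = 10.5; pos_y_4 = 3.5; pos_z_4 = 2.5; width_4 = 2.5; depth_4 = 3; pos_x_5 = 1.5; pos_y_5 = 7.5; pos_z_5 = 2.5; depth_5 = 2; height_5 = 2; pos_x_6 = 10.5; pos_y_6 = 8; pos_x_7 = 6; pos_z_7 = 2; width_7 = 2; depth_7 = 5; height_7 = 4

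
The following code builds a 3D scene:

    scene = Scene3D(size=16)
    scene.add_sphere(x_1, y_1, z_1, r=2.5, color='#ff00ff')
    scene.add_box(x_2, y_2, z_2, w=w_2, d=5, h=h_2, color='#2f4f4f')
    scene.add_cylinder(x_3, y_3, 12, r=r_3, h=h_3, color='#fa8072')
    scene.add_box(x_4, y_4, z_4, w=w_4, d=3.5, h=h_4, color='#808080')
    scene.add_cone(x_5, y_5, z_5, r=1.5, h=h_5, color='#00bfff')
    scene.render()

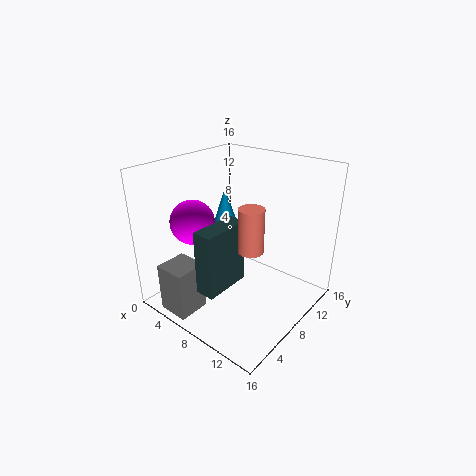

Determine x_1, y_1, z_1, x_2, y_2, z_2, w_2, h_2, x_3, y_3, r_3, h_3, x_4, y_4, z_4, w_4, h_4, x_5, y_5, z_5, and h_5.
x_1 = 3.5
y_1 = 5.5
z_1 = 9.5
x_2 = 8.5
y_2 = 1
z_2 = 5
w_2 = 2
h_2 = 6.5
x_3 = 15
y_3 = 1
r_3 = 1
h_3 = 3.5
x_4 = 3
y_4 = 0.5
z_4 = 0.5
w_4 = 3.5
h_4 = 5.5
x_5 = 3.5
y_5 = 11
z_5 = 7.5
h_5 = 4.5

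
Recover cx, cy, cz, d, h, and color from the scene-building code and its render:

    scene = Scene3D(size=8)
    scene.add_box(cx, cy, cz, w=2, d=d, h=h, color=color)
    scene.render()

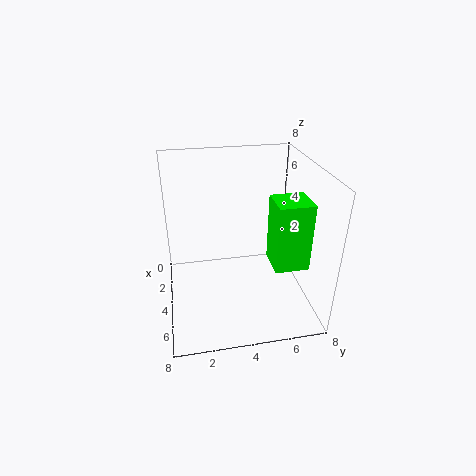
cx = 3, cy = 6, cz = 2, d = 2, h = 4, color = 'lime'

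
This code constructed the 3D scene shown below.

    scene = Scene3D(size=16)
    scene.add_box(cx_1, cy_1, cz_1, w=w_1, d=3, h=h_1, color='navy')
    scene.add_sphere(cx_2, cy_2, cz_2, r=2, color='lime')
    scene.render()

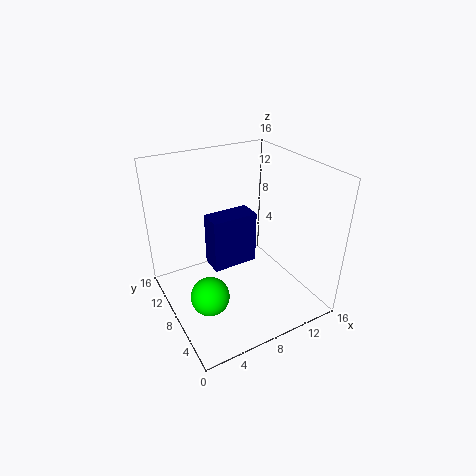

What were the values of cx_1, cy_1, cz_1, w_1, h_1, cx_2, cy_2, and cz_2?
cx_1 = 7, cy_1 = 12, cz_1 = 1, w_1 = 6, h_1 = 7, cx_2 = 3, cy_2 = 5, cz_2 = 4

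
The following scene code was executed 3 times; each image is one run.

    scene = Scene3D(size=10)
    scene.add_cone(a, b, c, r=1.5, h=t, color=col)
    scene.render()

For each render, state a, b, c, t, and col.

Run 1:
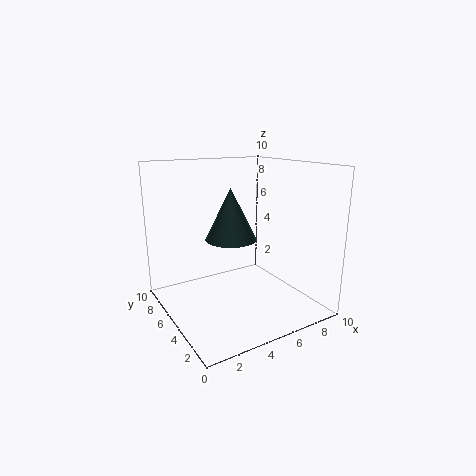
a = 3
b = 2.5
c = 6
t = 3
col = 'darkslategray'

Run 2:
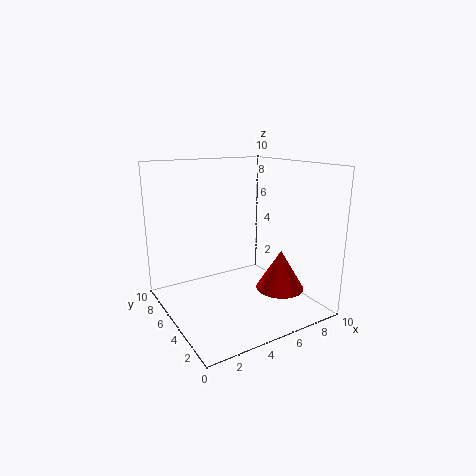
a = 6
b = 1.5
c = 2.5
t = 2.5
col = 'red'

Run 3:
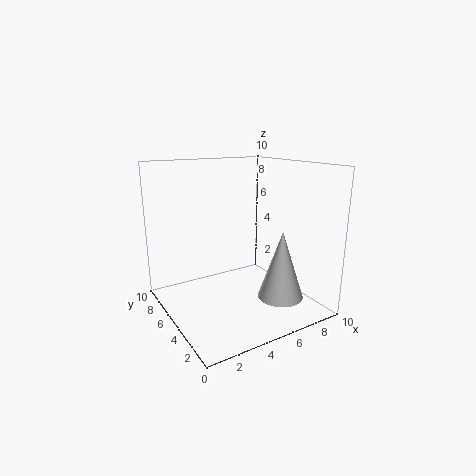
a = 6.5
b = 2
c = 1.5
t = 4.5
col = 'white'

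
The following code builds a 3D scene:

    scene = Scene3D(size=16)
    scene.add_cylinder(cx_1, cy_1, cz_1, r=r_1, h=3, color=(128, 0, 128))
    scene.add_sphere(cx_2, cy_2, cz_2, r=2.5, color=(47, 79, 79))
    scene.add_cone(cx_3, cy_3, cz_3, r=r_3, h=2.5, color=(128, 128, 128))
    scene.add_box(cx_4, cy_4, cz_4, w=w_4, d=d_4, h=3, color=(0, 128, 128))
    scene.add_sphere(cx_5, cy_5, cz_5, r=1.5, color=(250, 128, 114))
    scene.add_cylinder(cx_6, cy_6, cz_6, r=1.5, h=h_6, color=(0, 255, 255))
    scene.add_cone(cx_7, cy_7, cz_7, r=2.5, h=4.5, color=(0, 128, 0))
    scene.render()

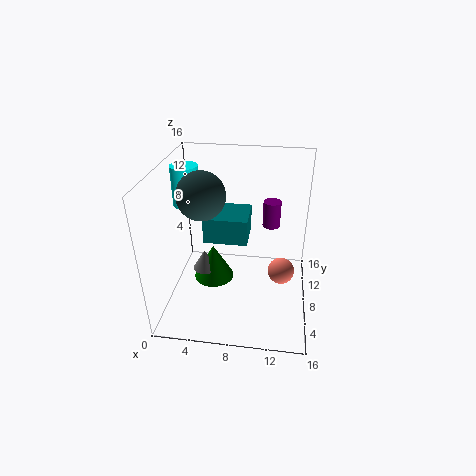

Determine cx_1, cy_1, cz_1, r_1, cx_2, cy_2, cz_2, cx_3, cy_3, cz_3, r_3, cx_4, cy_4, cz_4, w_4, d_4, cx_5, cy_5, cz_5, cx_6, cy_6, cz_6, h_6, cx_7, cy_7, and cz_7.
cx_1 = 11.5; cy_1 = 10.5; cz_1 = 8.5; r_1 = 1; cx_2 = 4.5; cy_2 = 6.5; cz_2 = 13.5; cx_3 = 3.5; cy_3 = 10; cz_3 = 2; r_3 = 1.5; cx_4 = 4; cy_4 = 8; cz_4 = 7; w_4 = 5; d_4 = 4.5; cx_5 = 13; cy_5 = 8; cz_5 = 4; cx_6 = 2; cy_6 = 9.5; cz_6 = 11; h_6 = 4.5; cx_7 = 4.5; cy_7 = 10.5; cz_7 = 0.5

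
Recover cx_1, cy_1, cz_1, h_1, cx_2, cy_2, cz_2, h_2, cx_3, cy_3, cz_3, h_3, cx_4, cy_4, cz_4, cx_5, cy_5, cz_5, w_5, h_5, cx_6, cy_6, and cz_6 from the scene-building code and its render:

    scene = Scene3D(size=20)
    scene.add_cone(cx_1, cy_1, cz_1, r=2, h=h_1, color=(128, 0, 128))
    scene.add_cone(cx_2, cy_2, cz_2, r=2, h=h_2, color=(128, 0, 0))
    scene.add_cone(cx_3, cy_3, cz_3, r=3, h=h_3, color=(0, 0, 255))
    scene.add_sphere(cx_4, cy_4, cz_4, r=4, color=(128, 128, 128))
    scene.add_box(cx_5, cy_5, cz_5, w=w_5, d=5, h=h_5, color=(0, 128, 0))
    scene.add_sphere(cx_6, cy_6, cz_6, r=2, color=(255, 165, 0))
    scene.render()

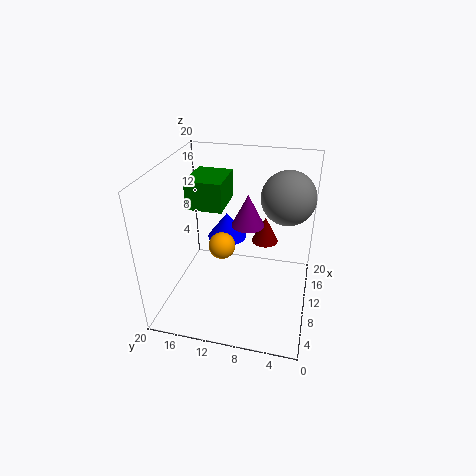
cx_1 = 7
cy_1 = 8
cz_1 = 14
h_1 = 4
cx_2 = 15
cy_2 = 7
cz_2 = 7
h_2 = 4
cx_3 = 15
cy_3 = 13
cz_3 = 7
h_3 = 4
cx_4 = 16
cy_4 = 4
cz_4 = 14
cx_5 = 9
cy_5 = 12
cz_5 = 14
w_5 = 6
h_5 = 4
cx_6 = 12
cy_6 = 13
cz_6 = 7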